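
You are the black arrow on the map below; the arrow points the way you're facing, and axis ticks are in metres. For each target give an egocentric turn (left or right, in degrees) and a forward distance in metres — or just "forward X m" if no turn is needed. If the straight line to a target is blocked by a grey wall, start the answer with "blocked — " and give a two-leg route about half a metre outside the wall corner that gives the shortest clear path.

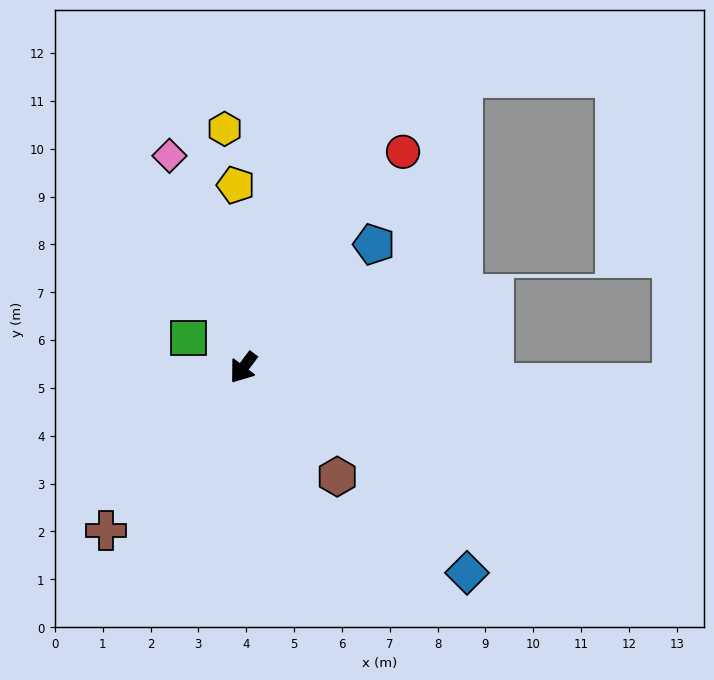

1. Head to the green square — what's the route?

turn right 82°, forward 1.3 m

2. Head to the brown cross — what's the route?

turn right 3°, forward 4.5 m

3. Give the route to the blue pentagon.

turn left 170°, forward 3.8 m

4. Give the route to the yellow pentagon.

turn right 141°, forward 3.8 m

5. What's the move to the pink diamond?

turn right 124°, forward 4.7 m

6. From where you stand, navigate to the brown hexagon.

turn left 78°, forward 3.0 m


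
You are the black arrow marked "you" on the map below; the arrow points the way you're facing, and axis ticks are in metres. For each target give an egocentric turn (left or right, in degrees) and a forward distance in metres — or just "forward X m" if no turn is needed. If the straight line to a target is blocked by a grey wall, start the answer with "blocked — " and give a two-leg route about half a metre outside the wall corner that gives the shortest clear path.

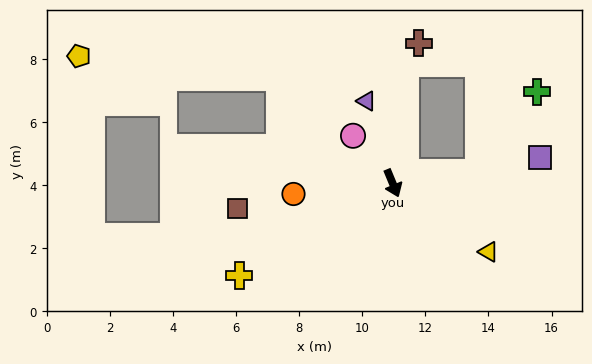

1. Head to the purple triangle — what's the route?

turn left 175°, forward 2.7 m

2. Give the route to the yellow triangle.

turn left 32°, forward 3.7 m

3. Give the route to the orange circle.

turn right 106°, forward 3.2 m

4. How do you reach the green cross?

blocked — turn left 75°, forward 2.7 m, then turn left 46°, forward 3.2 m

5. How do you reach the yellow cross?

turn right 82°, forward 5.7 m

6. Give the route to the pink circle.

turn right 163°, forward 2.0 m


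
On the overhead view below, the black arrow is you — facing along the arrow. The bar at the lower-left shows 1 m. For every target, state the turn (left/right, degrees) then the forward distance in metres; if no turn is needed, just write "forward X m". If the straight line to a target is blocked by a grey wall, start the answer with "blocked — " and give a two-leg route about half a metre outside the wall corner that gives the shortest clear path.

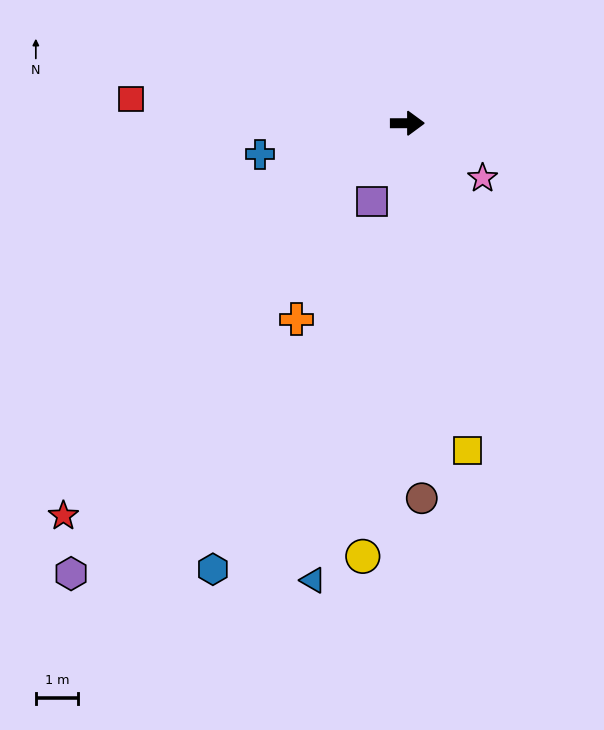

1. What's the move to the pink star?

turn right 36°, forward 2.2 m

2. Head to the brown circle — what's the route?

turn right 88°, forward 8.8 m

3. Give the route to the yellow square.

turn right 80°, forward 7.8 m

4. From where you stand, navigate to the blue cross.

turn right 168°, forward 3.5 m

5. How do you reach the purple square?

turn right 115°, forward 2.0 m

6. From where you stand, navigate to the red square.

turn left 175°, forward 6.5 m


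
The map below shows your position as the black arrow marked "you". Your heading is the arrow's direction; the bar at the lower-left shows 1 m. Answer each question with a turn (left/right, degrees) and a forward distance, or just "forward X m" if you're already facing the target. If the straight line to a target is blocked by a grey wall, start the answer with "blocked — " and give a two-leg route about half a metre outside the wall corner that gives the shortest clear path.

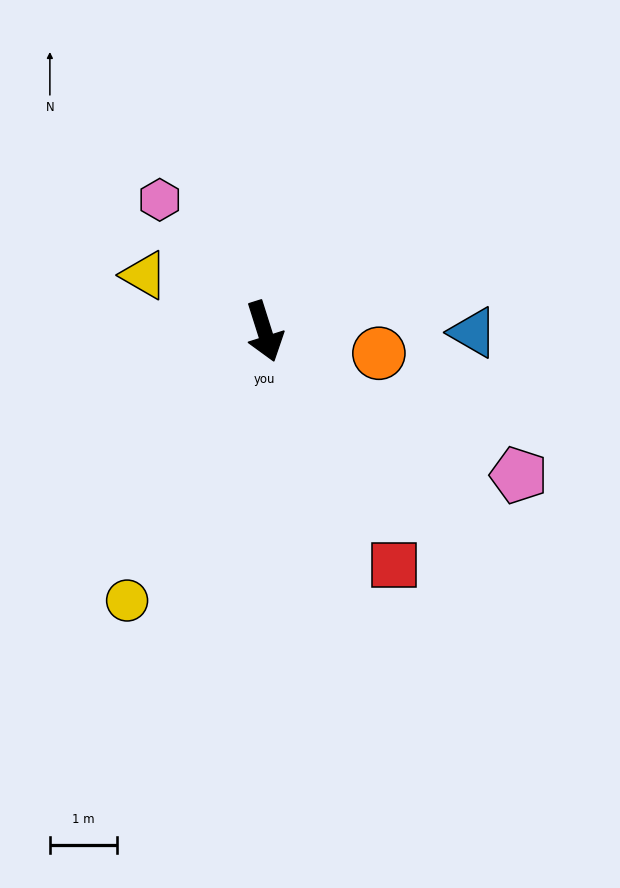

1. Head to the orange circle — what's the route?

turn left 62°, forward 1.7 m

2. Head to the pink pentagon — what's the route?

turn left 43°, forward 4.3 m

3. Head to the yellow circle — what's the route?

turn right 45°, forward 4.5 m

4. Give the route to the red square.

turn left 12°, forward 4.0 m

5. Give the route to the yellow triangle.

turn right 133°, forward 2.0 m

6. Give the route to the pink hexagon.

turn right 159°, forward 2.5 m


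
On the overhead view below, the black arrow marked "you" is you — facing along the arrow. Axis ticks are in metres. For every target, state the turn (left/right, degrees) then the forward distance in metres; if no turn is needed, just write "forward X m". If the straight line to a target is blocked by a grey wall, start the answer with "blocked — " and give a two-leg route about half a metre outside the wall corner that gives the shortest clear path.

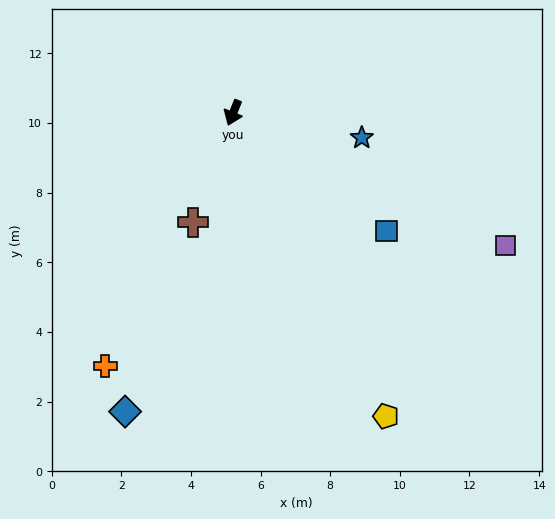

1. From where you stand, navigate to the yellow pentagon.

turn left 49°, forward 9.8 m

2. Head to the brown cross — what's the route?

forward 3.3 m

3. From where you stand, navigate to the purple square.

turn left 86°, forward 8.7 m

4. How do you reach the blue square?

turn left 74°, forward 5.6 m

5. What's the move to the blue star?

turn left 101°, forward 3.8 m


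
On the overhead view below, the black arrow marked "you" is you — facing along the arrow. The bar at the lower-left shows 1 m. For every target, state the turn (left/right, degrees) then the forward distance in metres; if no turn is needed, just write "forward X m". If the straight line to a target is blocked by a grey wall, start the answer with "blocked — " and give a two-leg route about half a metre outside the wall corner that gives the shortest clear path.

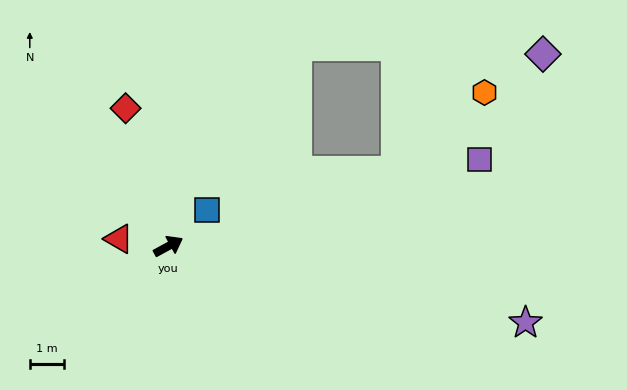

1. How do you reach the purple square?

turn right 13°, forward 9.3 m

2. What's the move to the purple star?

turn right 41°, forward 10.6 m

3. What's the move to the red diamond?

turn left 79°, forward 4.2 m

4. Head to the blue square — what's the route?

turn left 15°, forward 1.5 m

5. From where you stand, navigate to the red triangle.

turn left 143°, forward 1.4 m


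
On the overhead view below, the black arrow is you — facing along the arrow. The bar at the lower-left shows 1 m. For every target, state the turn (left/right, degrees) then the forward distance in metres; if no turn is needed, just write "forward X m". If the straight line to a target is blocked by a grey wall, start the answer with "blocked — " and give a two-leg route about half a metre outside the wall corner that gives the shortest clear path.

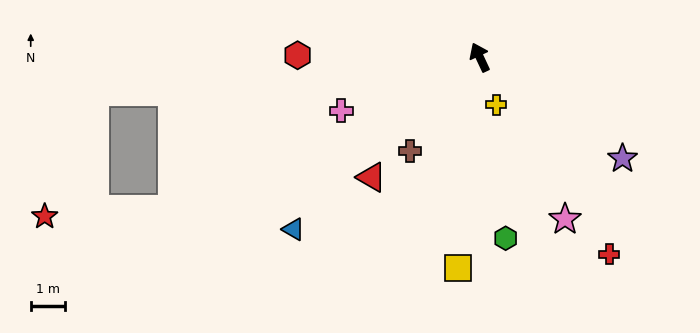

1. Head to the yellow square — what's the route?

turn left 149°, forward 6.1 m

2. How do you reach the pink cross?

turn left 86°, forward 4.3 m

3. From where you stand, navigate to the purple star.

turn right 150°, forward 5.1 m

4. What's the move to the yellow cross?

turn left 174°, forward 1.5 m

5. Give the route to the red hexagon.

turn left 64°, forward 5.3 m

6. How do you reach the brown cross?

turn left 118°, forward 3.4 m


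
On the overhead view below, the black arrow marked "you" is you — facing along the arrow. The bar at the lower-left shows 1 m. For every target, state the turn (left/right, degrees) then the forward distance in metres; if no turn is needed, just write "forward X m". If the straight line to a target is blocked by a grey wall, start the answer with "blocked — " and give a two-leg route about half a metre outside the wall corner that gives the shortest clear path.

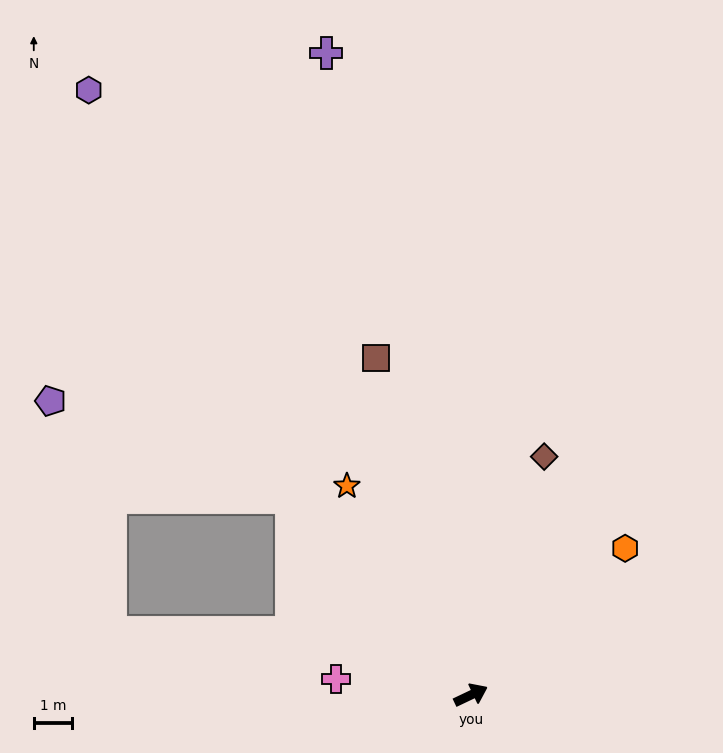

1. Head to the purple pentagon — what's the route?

blocked — turn left 107°, forward 7.0 m, then turn left 26°, forward 6.8 m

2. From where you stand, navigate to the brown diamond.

turn left 47°, forward 6.5 m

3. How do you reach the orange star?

turn left 95°, forward 6.4 m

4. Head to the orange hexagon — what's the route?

turn left 18°, forward 5.6 m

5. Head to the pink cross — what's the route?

turn left 148°, forward 3.6 m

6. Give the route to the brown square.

turn left 80°, forward 9.2 m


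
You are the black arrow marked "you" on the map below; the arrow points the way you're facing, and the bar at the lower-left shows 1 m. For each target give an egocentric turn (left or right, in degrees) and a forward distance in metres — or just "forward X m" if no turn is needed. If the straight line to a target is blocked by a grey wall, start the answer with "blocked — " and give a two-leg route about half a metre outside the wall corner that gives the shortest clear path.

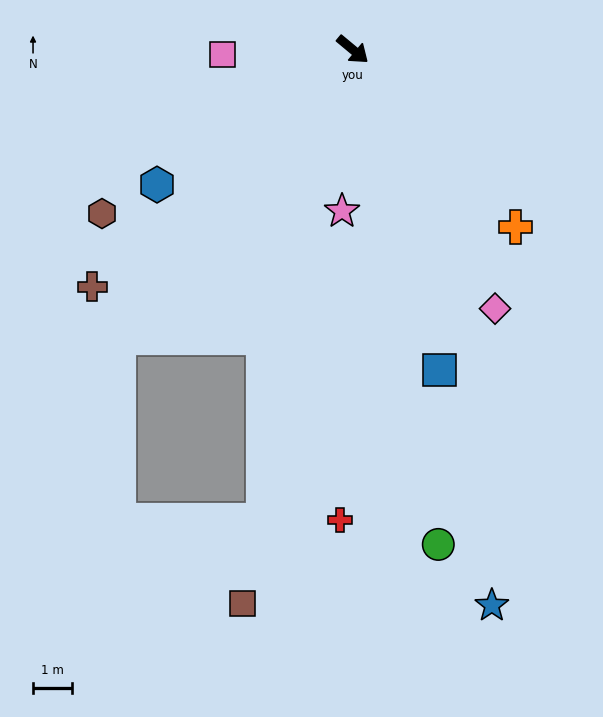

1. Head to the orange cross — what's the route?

turn right 8°, forward 6.1 m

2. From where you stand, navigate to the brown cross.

turn right 98°, forward 9.0 m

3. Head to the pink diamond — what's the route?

turn right 21°, forward 7.5 m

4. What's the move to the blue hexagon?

turn right 106°, forward 6.1 m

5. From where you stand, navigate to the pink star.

turn right 54°, forward 4.1 m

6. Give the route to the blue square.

turn right 35°, forward 8.4 m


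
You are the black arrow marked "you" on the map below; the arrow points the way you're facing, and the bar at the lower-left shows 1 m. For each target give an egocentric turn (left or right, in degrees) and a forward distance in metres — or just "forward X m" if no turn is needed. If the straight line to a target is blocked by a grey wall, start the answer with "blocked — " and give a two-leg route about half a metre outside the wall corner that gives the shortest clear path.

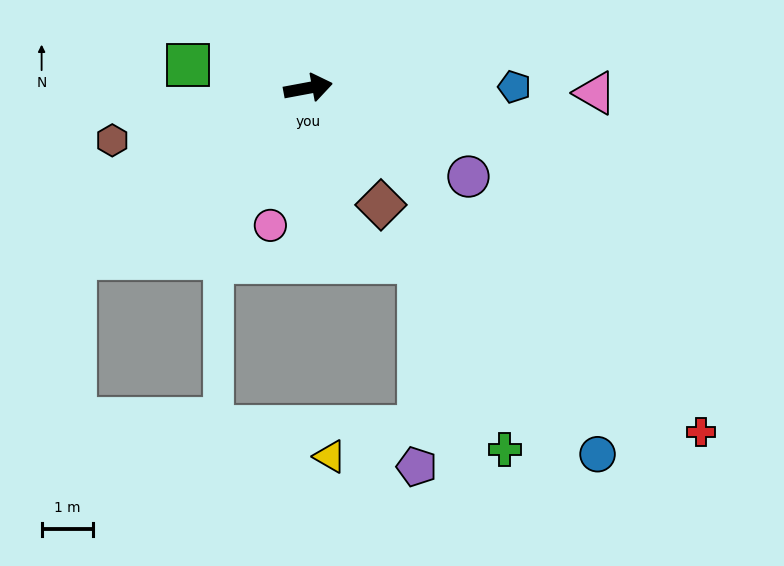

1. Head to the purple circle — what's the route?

turn right 39°, forward 3.6 m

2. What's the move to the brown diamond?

turn right 69°, forward 2.7 m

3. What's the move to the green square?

turn left 159°, forward 2.4 m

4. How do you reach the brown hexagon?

turn right 176°, forward 4.0 m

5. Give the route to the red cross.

turn right 52°, forward 10.2 m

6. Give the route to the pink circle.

turn right 116°, forward 2.8 m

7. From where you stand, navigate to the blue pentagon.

turn right 10°, forward 4.0 m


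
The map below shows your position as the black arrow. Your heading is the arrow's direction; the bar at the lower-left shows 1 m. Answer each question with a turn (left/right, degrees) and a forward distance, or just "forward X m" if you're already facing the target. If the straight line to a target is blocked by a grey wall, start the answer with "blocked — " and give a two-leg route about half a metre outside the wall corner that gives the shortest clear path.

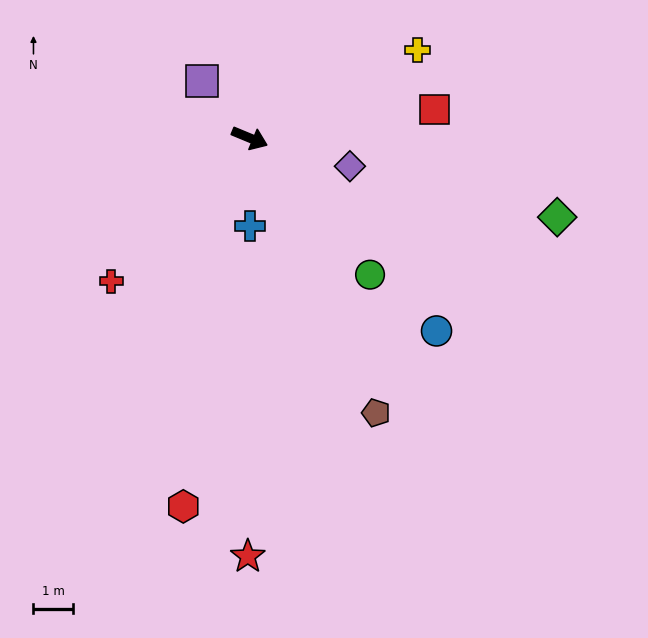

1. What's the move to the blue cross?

turn right 67°, forward 2.2 m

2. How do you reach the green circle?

turn right 26°, forward 4.6 m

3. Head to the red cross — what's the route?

turn right 111°, forward 5.0 m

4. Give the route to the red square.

turn left 31°, forward 4.7 m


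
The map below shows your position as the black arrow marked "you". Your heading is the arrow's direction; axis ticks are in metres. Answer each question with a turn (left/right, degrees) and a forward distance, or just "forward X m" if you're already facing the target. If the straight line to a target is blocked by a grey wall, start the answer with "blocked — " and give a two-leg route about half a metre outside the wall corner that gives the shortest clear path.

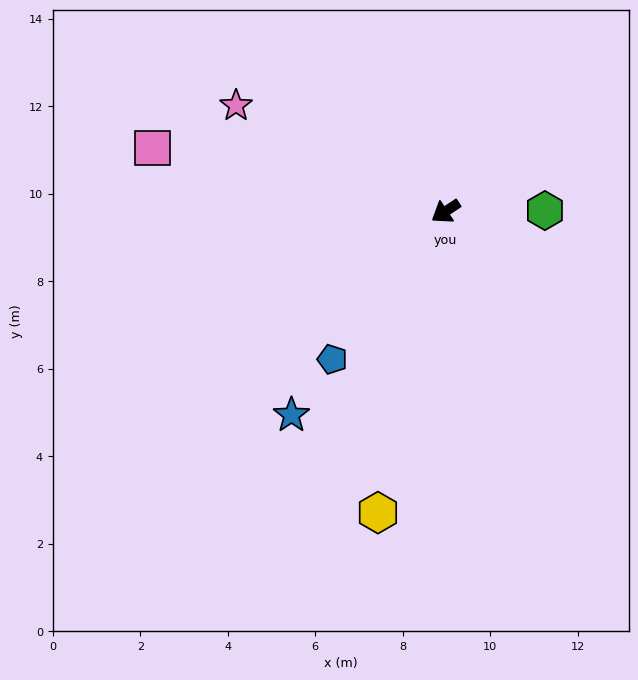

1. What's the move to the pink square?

turn right 46°, forward 6.9 m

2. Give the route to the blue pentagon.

turn left 19°, forward 4.3 m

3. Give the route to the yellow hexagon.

turn left 44°, forward 7.1 m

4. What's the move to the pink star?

turn right 60°, forward 5.4 m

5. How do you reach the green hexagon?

turn left 147°, forward 2.3 m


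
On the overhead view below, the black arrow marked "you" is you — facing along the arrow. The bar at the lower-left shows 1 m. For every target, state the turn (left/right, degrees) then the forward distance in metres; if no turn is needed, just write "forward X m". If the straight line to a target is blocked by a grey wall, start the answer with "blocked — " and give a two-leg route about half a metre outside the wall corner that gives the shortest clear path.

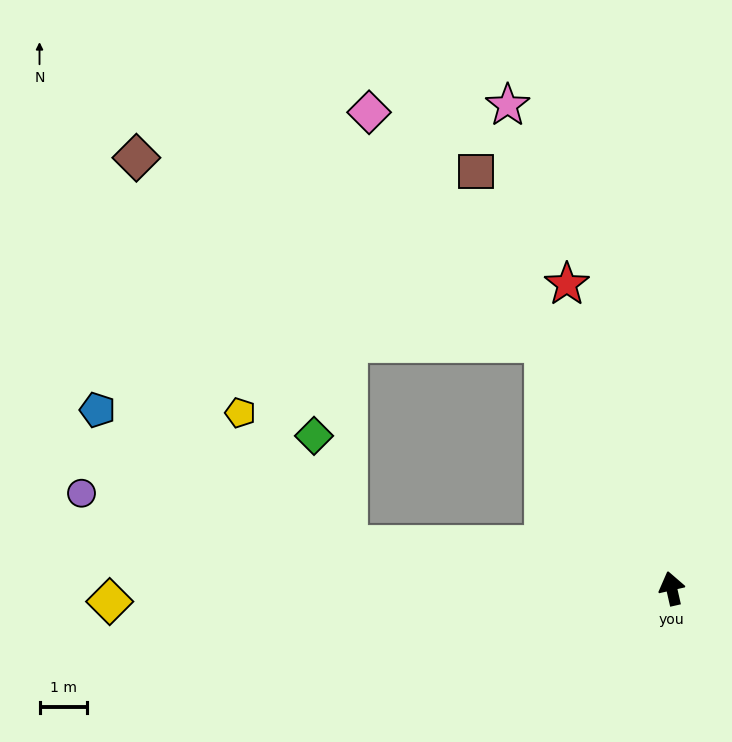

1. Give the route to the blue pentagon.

blocked — turn left 70°, forward 6.9 m, then turn right 21°, forward 6.0 m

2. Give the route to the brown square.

turn left 12°, forward 9.7 m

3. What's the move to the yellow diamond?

turn left 78°, forward 11.9 m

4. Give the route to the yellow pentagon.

blocked — turn left 70°, forward 6.9 m, then turn right 44°, forward 3.6 m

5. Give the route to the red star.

turn left 6°, forward 6.8 m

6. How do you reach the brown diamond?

blocked — turn left 15°, forward 5.9 m, then turn left 38°, forward 9.5 m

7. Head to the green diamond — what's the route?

blocked — turn left 70°, forward 6.9 m, then turn right 66°, forward 2.4 m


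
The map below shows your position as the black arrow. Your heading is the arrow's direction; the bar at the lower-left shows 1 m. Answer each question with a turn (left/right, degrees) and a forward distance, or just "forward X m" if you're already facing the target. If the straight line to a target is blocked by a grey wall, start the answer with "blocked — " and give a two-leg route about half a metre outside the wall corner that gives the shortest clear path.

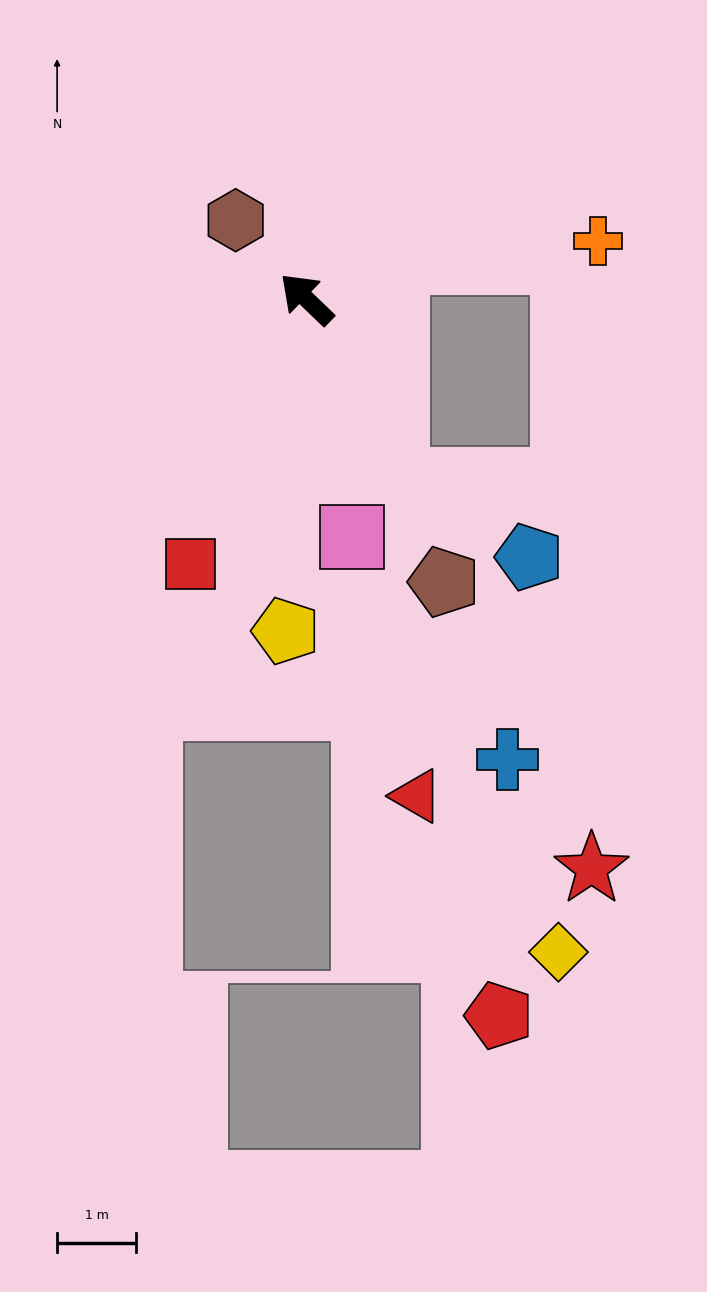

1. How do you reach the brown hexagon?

turn right 4°, forward 1.3 m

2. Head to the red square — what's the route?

turn left 110°, forward 3.7 m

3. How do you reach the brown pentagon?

turn left 160°, forward 4.0 m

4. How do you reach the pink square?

turn left 145°, forward 3.1 m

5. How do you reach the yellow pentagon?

turn left 130°, forward 4.2 m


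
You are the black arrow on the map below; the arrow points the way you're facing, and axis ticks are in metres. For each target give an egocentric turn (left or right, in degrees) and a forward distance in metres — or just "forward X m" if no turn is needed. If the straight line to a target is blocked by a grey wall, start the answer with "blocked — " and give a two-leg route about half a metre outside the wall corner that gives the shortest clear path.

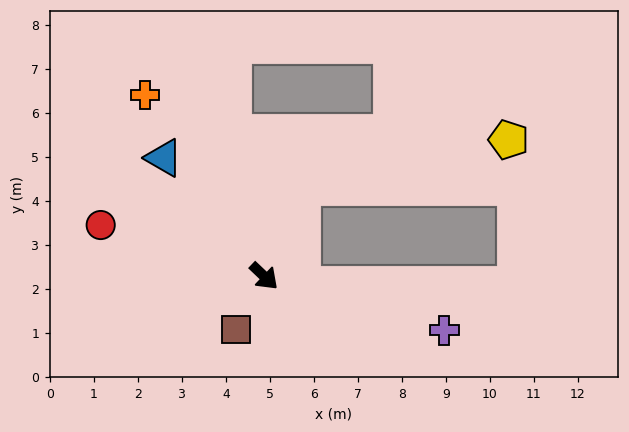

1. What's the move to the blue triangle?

turn left 174°, forward 3.5 m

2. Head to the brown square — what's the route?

turn right 74°, forward 1.4 m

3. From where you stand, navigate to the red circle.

turn right 154°, forward 3.9 m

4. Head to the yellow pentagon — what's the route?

blocked — turn left 110°, forward 2.2 m, then turn right 54°, forward 4.8 m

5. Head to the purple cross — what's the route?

turn left 27°, forward 4.3 m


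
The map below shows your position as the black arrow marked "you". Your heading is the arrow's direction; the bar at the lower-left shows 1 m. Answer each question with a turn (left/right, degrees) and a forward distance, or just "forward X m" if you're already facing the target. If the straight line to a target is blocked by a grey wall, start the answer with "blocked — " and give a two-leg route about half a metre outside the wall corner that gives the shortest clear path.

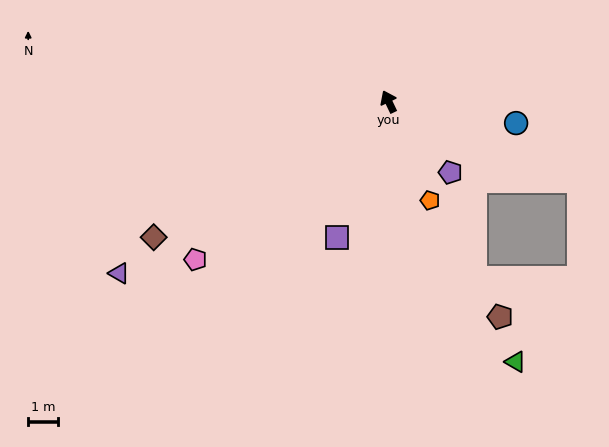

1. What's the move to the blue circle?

turn right 125°, forward 4.3 m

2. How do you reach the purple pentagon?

turn right 164°, forward 3.1 m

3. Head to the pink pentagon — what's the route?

turn left 104°, forward 8.3 m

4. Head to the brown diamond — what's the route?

turn left 94°, forward 9.0 m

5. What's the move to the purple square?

turn left 134°, forward 4.8 m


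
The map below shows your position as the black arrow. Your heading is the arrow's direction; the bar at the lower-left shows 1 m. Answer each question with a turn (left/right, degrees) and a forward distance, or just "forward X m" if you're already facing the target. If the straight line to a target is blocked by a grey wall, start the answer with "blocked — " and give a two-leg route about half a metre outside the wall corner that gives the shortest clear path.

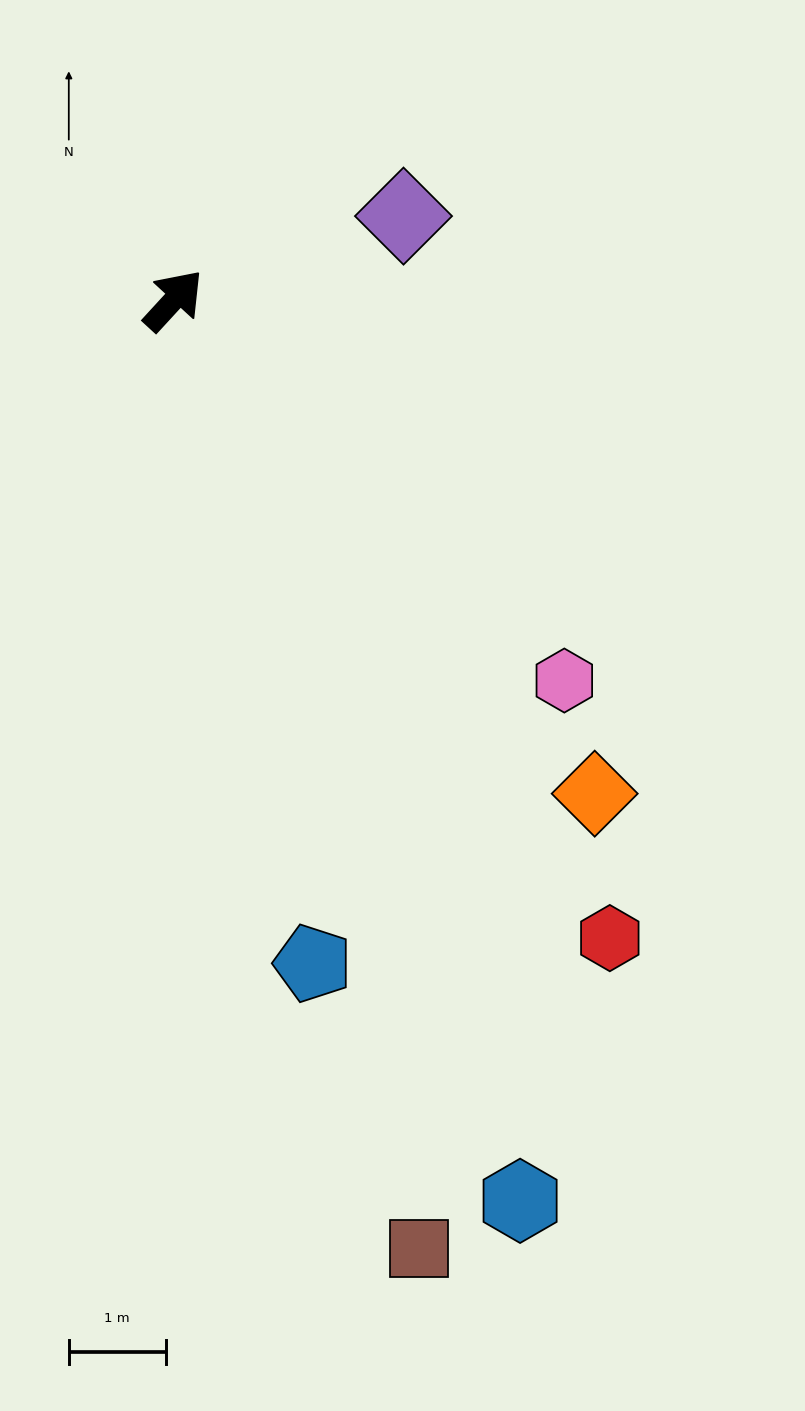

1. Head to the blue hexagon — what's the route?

turn right 116°, forward 10.0 m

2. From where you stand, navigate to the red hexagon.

turn right 103°, forward 8.0 m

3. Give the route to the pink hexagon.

turn right 92°, forward 5.6 m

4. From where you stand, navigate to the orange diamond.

turn right 97°, forward 6.7 m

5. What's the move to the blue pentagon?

turn right 126°, forward 7.0 m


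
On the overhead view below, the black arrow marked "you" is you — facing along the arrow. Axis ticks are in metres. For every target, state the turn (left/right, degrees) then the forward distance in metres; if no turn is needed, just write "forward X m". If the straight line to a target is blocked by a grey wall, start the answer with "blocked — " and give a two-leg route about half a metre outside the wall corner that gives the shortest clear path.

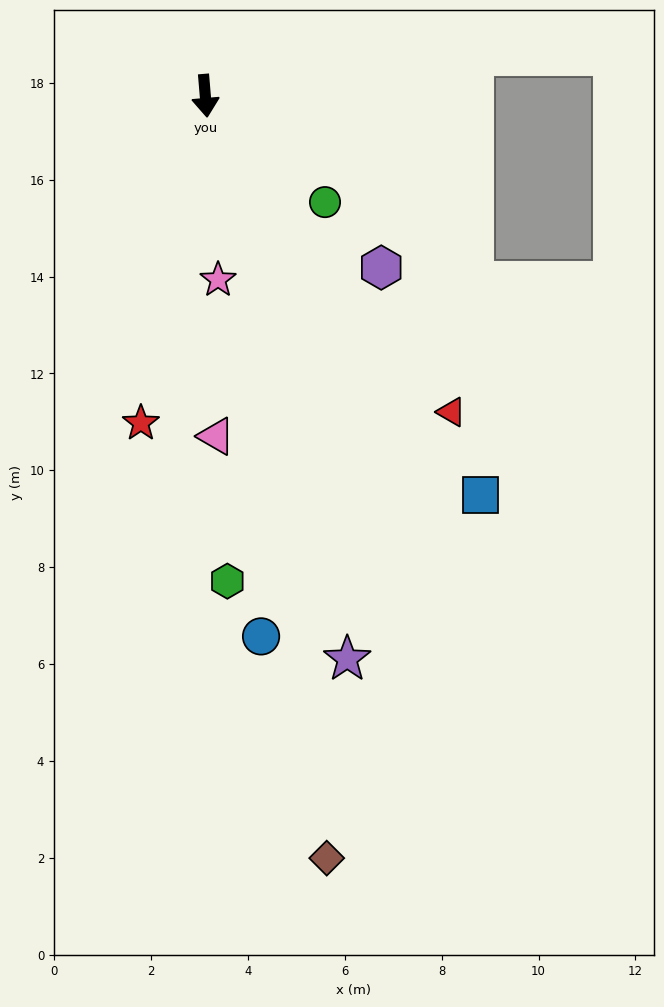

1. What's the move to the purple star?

turn left 9°, forward 12.0 m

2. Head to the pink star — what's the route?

forward 3.8 m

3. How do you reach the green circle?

turn left 44°, forward 3.3 m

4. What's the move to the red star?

turn right 16°, forward 6.9 m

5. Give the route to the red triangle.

turn left 33°, forward 8.3 m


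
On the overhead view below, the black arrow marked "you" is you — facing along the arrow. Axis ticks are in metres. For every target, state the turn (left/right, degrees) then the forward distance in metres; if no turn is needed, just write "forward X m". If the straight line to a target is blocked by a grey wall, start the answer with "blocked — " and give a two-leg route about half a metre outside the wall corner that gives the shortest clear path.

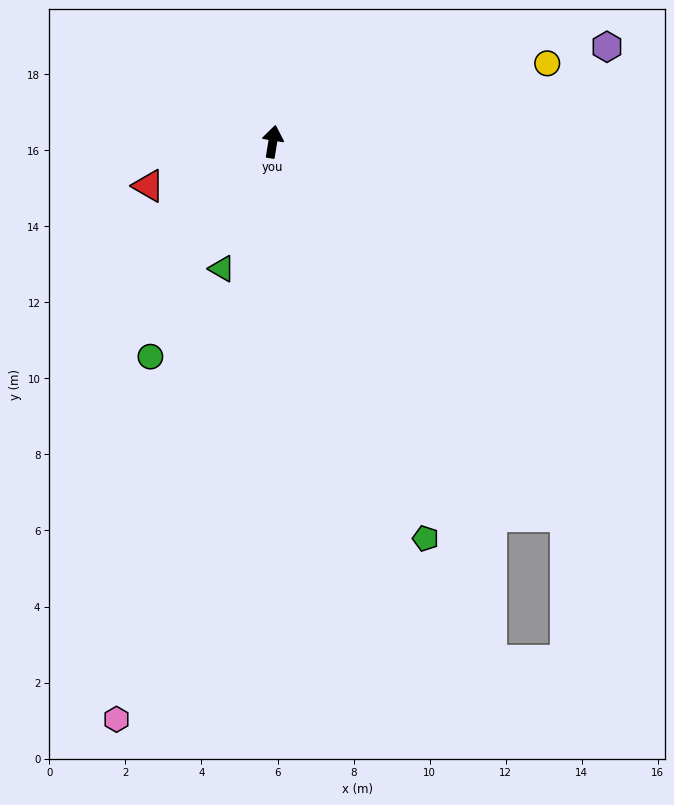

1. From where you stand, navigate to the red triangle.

turn left 119°, forward 3.5 m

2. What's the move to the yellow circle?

turn right 65°, forward 7.5 m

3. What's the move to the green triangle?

turn left 167°, forward 3.6 m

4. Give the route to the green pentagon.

turn right 150°, forward 11.2 m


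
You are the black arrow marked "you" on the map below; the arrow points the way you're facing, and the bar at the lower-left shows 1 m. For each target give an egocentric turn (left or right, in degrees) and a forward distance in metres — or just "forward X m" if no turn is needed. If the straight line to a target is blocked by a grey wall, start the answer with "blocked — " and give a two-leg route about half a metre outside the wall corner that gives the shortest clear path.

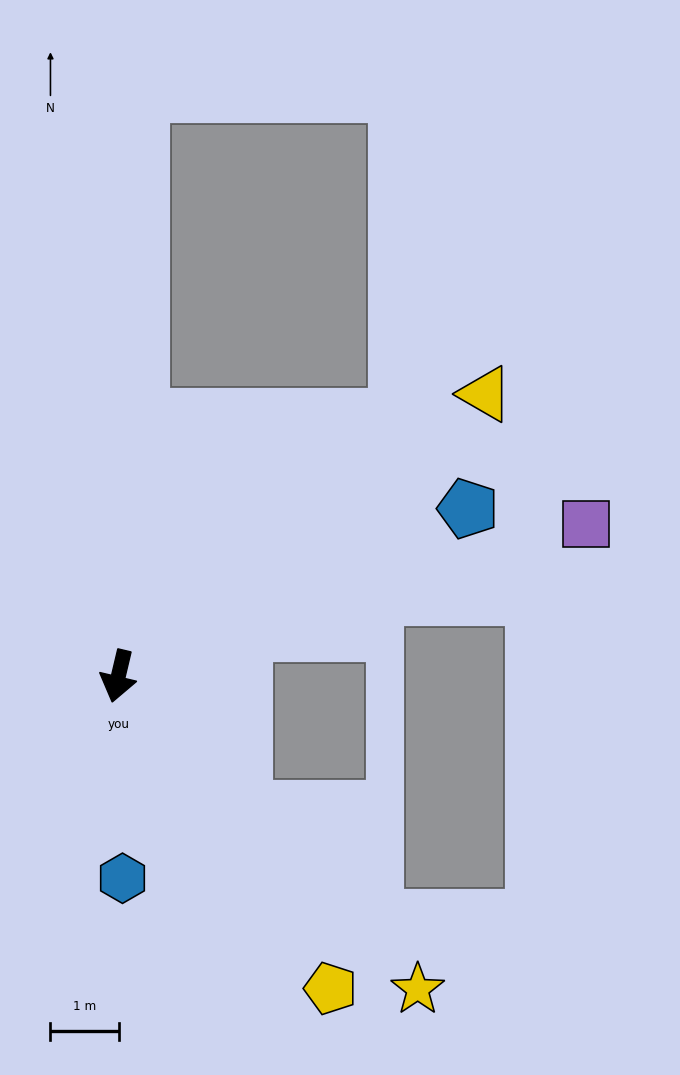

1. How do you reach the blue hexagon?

turn left 15°, forward 3.0 m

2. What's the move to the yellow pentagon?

turn left 48°, forward 5.5 m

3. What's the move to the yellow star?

turn left 57°, forward 6.4 m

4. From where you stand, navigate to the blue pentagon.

turn left 129°, forward 5.7 m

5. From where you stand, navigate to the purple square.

turn left 121°, forward 7.2 m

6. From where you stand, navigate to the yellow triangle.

turn left 141°, forward 6.8 m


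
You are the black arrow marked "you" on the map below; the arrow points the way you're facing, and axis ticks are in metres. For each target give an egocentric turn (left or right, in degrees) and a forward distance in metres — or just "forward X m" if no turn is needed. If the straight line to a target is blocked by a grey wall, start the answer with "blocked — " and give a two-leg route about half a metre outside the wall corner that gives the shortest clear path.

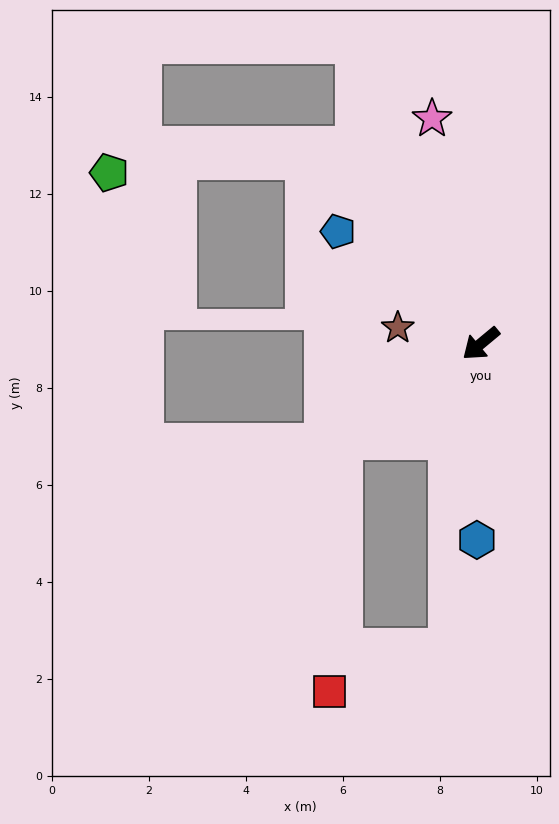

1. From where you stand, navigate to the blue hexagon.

turn left 49°, forward 4.0 m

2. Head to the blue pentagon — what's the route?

turn right 78°, forward 3.7 m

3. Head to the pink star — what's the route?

turn right 117°, forward 4.7 m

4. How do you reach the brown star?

turn right 51°, forward 1.7 m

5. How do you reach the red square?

blocked — turn right 5°, forward 3.5 m, then turn left 52°, forward 5.2 m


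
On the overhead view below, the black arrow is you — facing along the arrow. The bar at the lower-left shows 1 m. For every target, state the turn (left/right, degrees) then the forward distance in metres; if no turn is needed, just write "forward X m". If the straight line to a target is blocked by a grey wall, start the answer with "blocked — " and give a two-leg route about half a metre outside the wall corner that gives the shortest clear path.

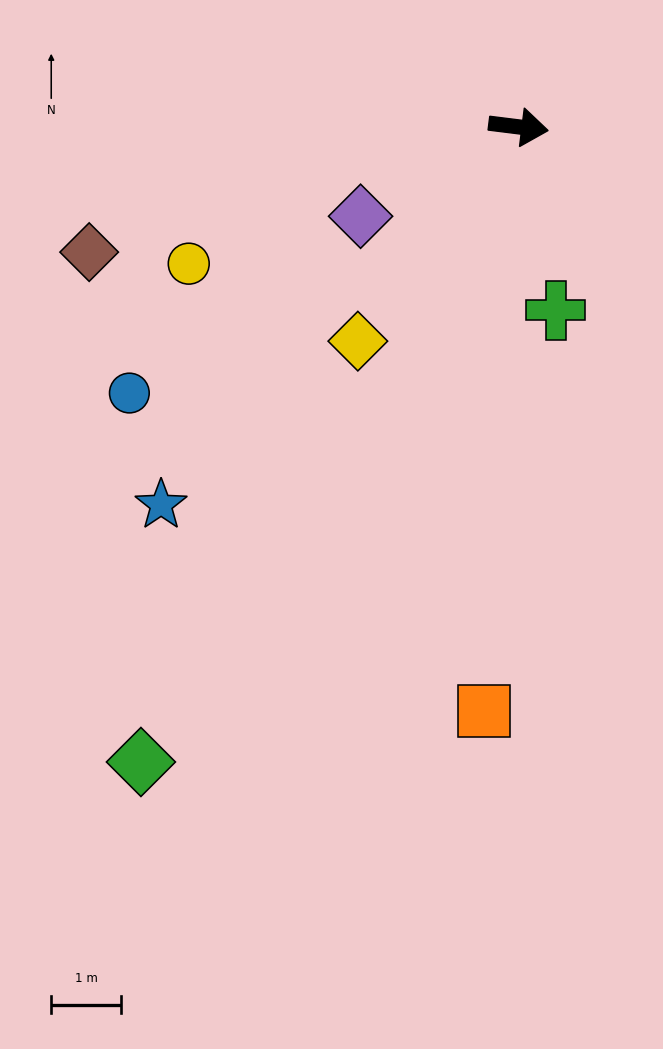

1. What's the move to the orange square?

turn right 86°, forward 8.4 m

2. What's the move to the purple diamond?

turn right 143°, forward 2.6 m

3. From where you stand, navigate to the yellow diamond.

turn right 120°, forward 3.8 m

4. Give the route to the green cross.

turn right 71°, forward 2.7 m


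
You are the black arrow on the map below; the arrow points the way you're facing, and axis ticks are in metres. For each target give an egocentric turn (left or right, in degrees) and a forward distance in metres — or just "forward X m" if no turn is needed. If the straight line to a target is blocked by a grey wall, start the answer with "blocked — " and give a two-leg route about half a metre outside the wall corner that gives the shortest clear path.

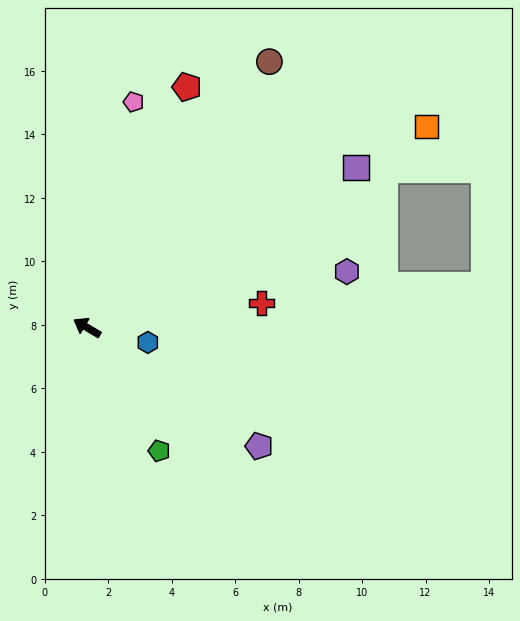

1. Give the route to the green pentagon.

turn left 151°, forward 4.5 m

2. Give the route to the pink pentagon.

turn right 71°, forward 7.3 m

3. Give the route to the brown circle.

turn right 94°, forward 10.2 m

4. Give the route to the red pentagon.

turn right 82°, forward 8.2 m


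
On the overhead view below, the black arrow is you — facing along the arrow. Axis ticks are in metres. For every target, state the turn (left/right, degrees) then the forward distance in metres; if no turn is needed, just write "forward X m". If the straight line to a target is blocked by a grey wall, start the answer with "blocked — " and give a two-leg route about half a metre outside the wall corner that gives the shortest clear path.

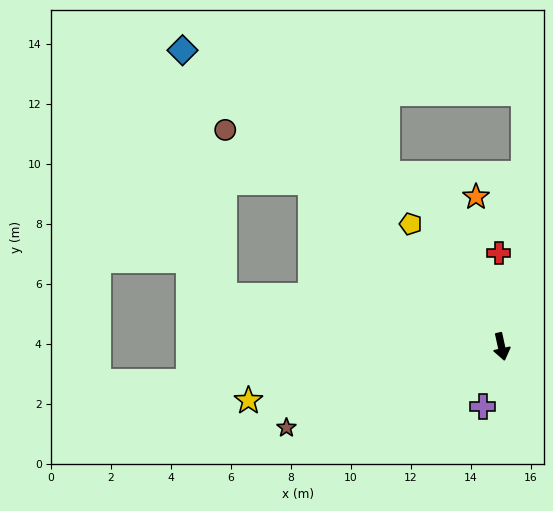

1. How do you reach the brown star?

turn right 82°, forward 7.7 m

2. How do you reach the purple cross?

turn right 30°, forward 2.1 m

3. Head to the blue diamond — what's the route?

turn right 145°, forward 14.5 m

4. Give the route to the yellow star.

turn right 90°, forward 8.6 m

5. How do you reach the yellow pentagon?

turn right 156°, forward 5.1 m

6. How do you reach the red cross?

turn left 169°, forward 3.1 m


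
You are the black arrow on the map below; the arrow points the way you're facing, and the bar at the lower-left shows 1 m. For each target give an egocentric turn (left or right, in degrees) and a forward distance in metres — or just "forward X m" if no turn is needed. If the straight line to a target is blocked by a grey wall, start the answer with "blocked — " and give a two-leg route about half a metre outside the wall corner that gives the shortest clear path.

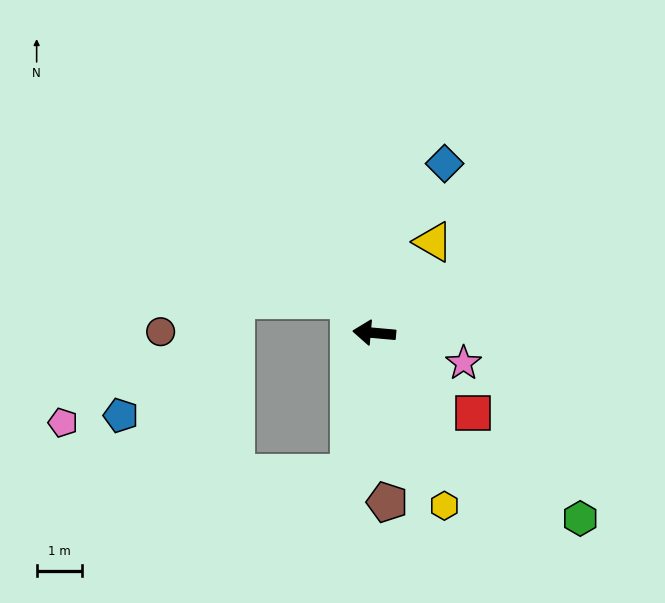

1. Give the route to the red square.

turn left 146°, forward 2.8 m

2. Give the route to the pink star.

turn left 166°, forward 2.1 m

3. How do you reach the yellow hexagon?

turn left 117°, forward 4.1 m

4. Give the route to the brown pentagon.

turn left 99°, forward 3.7 m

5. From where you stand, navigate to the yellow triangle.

turn right 118°, forward 2.4 m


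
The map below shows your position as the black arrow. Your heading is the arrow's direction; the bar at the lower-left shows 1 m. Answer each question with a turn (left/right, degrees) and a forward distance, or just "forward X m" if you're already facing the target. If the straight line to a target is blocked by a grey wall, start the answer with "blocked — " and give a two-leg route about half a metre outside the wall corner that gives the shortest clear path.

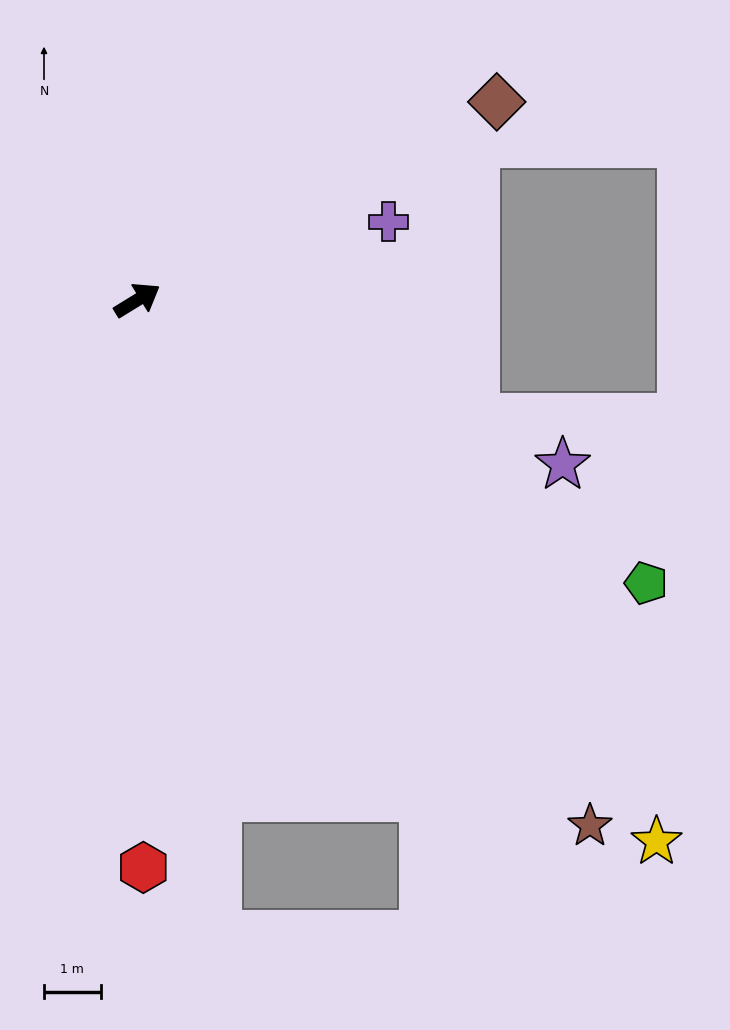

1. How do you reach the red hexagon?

turn right 121°, forward 10.0 m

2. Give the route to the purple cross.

turn right 14°, forward 4.6 m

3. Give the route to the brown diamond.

turn right 3°, forward 7.2 m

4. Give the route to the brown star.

turn right 81°, forward 12.2 m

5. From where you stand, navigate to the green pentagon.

turn right 61°, forward 10.3 m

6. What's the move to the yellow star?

turn right 78°, forward 13.2 m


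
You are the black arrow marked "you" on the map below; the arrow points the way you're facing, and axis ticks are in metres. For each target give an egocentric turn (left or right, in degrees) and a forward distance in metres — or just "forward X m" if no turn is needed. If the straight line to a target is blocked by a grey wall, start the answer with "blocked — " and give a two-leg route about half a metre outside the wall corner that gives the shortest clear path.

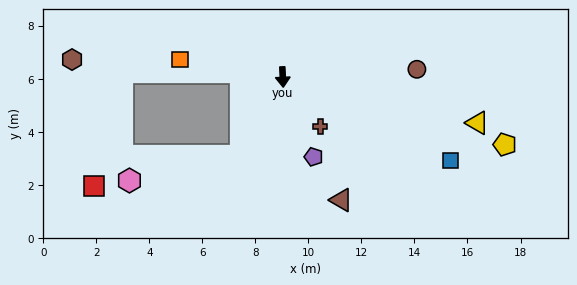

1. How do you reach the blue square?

turn left 61°, forward 7.1 m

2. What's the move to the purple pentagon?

turn left 18°, forward 3.2 m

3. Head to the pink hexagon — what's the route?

blocked — turn right 31°, forward 3.4 m, then turn right 49°, forward 4.3 m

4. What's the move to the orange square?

turn right 102°, forward 3.9 m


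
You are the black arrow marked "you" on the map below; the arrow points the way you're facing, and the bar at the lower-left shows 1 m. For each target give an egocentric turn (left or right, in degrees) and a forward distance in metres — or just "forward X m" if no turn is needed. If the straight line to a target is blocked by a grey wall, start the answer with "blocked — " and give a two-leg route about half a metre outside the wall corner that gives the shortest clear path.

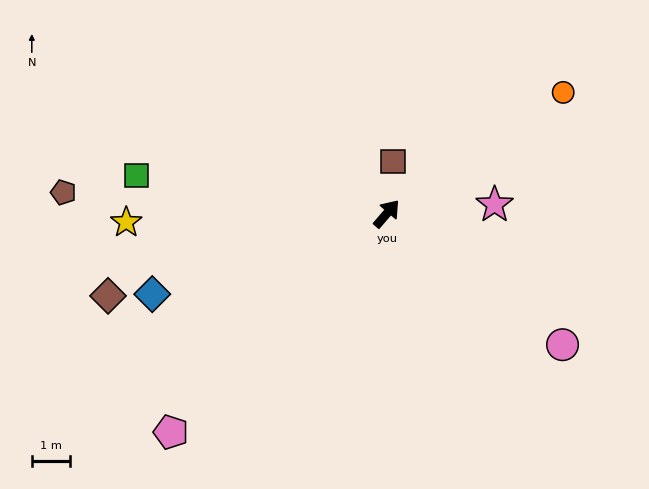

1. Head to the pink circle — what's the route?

turn right 86°, forward 5.8 m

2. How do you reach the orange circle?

turn right 15°, forward 5.7 m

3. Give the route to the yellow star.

turn left 133°, forward 6.9 m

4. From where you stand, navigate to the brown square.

turn left 34°, forward 1.4 m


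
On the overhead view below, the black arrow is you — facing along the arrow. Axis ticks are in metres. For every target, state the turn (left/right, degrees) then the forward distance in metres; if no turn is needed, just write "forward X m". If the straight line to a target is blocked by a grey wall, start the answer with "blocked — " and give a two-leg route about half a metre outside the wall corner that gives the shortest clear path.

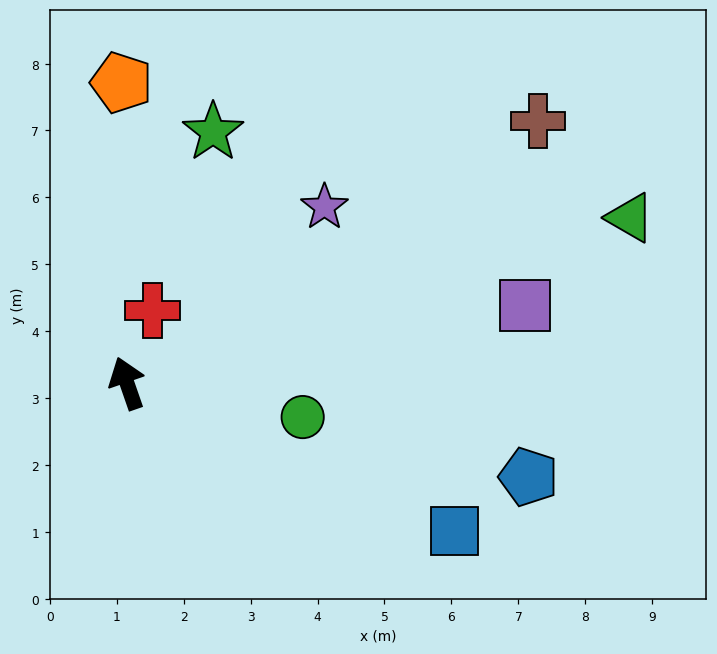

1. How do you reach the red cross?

turn right 39°, forward 1.2 m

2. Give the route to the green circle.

turn right 120°, forward 2.7 m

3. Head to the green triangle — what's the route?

turn right 91°, forward 7.9 m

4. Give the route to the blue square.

turn right 133°, forward 5.4 m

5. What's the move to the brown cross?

turn right 77°, forward 7.3 m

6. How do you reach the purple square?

turn right 98°, forward 6.1 m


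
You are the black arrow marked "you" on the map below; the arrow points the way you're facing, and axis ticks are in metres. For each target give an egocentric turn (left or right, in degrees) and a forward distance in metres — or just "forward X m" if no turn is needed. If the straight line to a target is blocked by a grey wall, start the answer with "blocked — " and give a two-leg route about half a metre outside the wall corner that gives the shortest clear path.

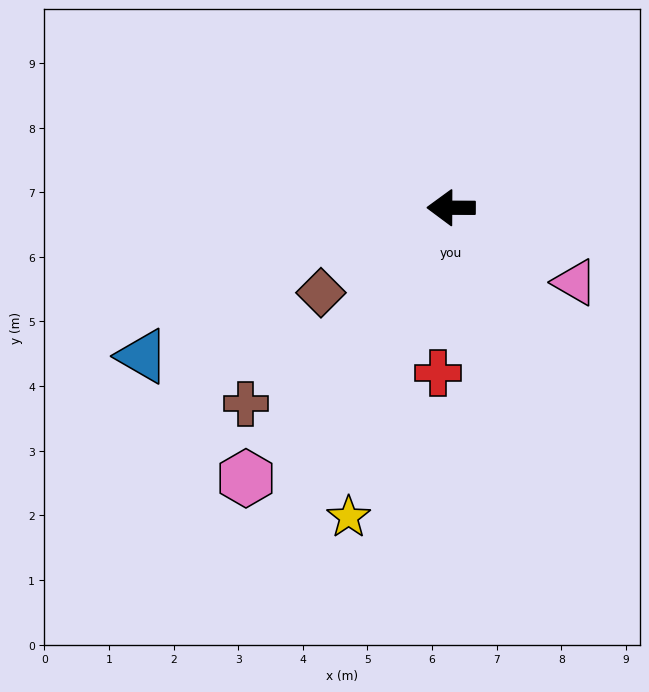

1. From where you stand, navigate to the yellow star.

turn left 72°, forward 5.0 m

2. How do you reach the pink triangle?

turn left 149°, forward 2.2 m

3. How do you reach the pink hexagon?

turn left 53°, forward 5.3 m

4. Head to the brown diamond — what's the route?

turn left 33°, forward 2.4 m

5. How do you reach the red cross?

turn left 86°, forward 2.6 m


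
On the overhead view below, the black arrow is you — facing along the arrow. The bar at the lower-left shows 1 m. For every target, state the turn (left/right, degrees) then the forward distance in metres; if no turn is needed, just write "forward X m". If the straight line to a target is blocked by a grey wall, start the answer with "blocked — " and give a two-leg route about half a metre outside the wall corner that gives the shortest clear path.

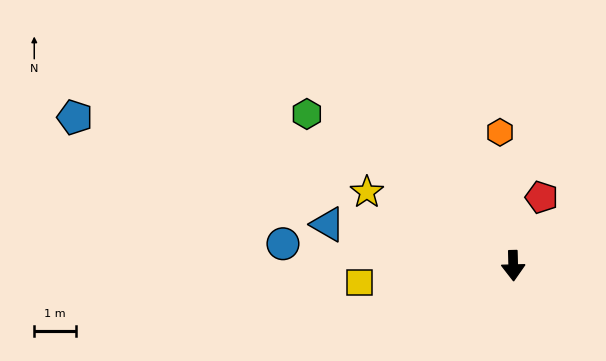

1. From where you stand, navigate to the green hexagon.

turn right 128°, forward 6.1 m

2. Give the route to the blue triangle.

turn right 104°, forward 4.5 m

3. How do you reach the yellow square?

turn right 85°, forward 3.7 m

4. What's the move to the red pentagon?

turn left 156°, forward 1.8 m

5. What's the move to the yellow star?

turn right 118°, forward 3.9 m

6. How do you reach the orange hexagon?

turn right 176°, forward 3.2 m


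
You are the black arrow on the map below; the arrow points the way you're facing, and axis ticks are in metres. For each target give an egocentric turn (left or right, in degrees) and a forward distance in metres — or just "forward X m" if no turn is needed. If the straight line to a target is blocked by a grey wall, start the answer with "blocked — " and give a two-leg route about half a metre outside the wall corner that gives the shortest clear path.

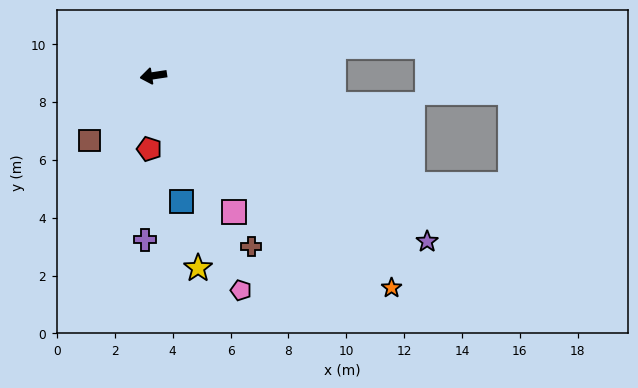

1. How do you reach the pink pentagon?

turn left 104°, forward 8.0 m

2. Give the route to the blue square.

turn left 94°, forward 4.5 m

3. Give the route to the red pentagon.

turn left 78°, forward 2.5 m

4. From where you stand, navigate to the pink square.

turn left 112°, forward 5.5 m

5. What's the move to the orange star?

turn left 130°, forward 11.0 m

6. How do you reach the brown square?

turn left 37°, forward 3.1 m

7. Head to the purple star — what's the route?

turn left 140°, forward 11.1 m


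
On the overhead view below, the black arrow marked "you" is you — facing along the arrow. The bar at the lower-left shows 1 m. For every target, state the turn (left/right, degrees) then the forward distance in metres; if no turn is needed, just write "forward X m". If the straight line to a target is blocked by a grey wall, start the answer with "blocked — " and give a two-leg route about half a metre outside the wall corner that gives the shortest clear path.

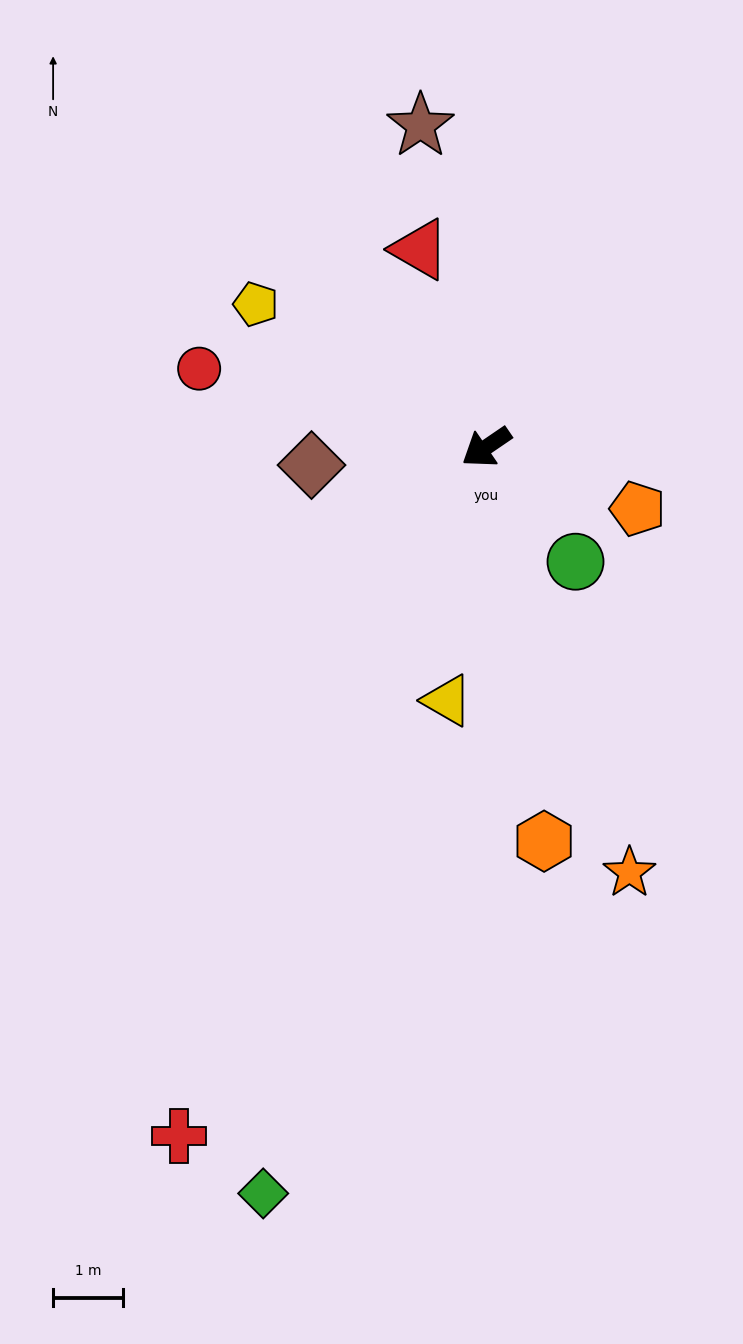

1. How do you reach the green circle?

turn left 94°, forward 2.1 m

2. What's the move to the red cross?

turn left 32°, forward 10.7 m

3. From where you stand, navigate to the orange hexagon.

turn left 64°, forward 5.7 m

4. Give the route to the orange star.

turn left 74°, forward 6.4 m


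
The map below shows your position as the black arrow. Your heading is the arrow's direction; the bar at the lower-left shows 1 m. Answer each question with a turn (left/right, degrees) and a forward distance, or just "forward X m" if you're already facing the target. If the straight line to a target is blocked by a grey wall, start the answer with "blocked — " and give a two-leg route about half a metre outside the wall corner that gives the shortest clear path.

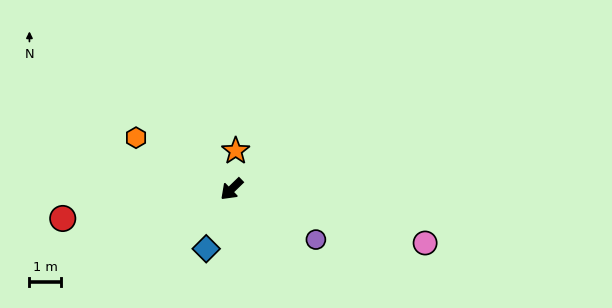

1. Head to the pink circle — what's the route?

turn left 120°, forward 6.3 m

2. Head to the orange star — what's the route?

turn right 140°, forward 1.2 m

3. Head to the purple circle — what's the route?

turn left 105°, forward 3.1 m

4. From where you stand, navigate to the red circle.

turn right 34°, forward 5.4 m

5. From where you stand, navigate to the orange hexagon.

turn right 72°, forward 3.4 m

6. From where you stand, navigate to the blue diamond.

turn left 23°, forward 2.0 m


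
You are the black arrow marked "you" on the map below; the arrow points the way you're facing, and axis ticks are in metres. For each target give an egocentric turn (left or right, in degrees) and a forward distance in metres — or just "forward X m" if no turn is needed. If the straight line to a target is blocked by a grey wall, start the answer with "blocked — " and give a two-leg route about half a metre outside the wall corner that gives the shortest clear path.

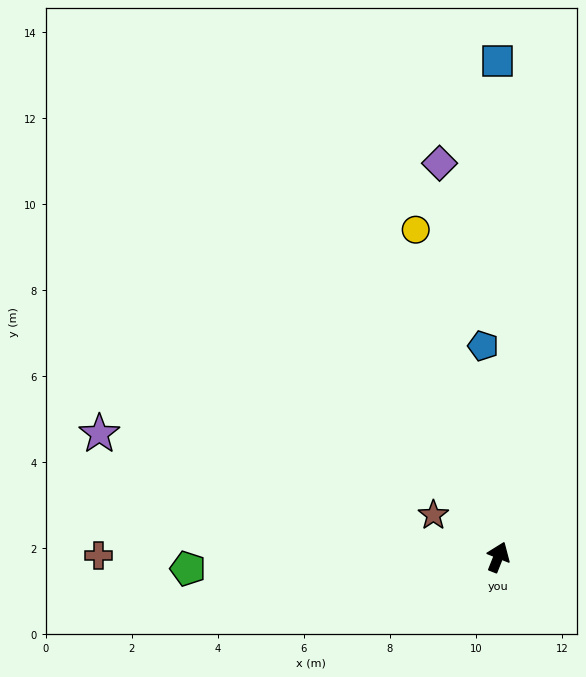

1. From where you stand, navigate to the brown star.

turn left 79°, forward 1.8 m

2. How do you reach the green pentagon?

turn left 114°, forward 7.2 m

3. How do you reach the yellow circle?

turn left 36°, forward 7.8 m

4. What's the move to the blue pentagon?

turn left 26°, forward 4.9 m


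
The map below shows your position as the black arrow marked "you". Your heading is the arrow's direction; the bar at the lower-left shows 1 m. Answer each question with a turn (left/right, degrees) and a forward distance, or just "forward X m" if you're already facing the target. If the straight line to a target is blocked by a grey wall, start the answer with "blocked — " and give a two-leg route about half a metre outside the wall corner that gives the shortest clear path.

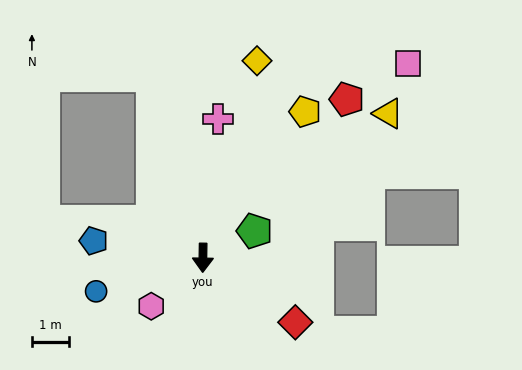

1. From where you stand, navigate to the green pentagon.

turn left 118°, forward 1.6 m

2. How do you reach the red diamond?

turn left 56°, forward 3.0 m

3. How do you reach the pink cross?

turn left 175°, forward 3.7 m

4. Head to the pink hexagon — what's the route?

turn right 46°, forward 1.9 m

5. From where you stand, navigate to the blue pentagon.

turn right 98°, forward 2.9 m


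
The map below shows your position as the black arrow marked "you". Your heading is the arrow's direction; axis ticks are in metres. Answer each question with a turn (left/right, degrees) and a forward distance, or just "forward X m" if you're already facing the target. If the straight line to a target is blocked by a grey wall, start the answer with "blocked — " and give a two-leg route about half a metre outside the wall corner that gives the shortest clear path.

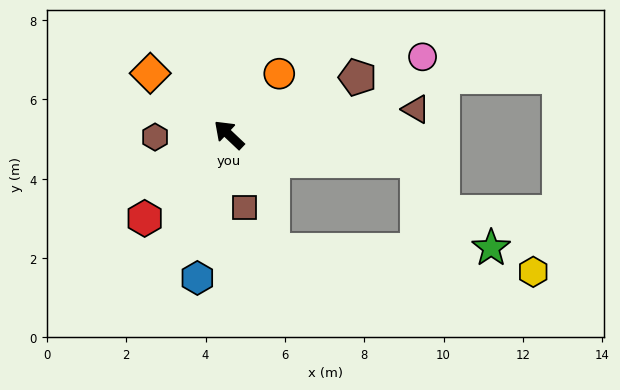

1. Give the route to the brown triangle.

turn right 129°, forward 4.8 m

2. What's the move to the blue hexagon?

turn left 121°, forward 3.7 m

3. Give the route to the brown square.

turn left 146°, forward 1.9 m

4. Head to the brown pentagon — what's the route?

turn right 113°, forward 3.6 m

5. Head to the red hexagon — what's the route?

turn left 88°, forward 3.0 m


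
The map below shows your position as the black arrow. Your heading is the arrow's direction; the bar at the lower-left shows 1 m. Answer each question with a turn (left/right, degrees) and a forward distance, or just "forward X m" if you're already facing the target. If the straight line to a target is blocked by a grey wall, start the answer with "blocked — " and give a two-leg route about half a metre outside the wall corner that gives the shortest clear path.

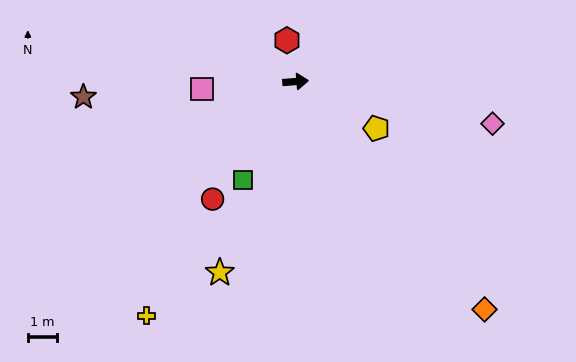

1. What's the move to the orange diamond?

turn right 55°, forward 10.1 m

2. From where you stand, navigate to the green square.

turn right 122°, forward 3.8 m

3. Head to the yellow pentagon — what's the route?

turn right 34°, forward 3.2 m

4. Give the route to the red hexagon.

turn left 97°, forward 1.4 m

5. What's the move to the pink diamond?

turn right 16°, forward 6.9 m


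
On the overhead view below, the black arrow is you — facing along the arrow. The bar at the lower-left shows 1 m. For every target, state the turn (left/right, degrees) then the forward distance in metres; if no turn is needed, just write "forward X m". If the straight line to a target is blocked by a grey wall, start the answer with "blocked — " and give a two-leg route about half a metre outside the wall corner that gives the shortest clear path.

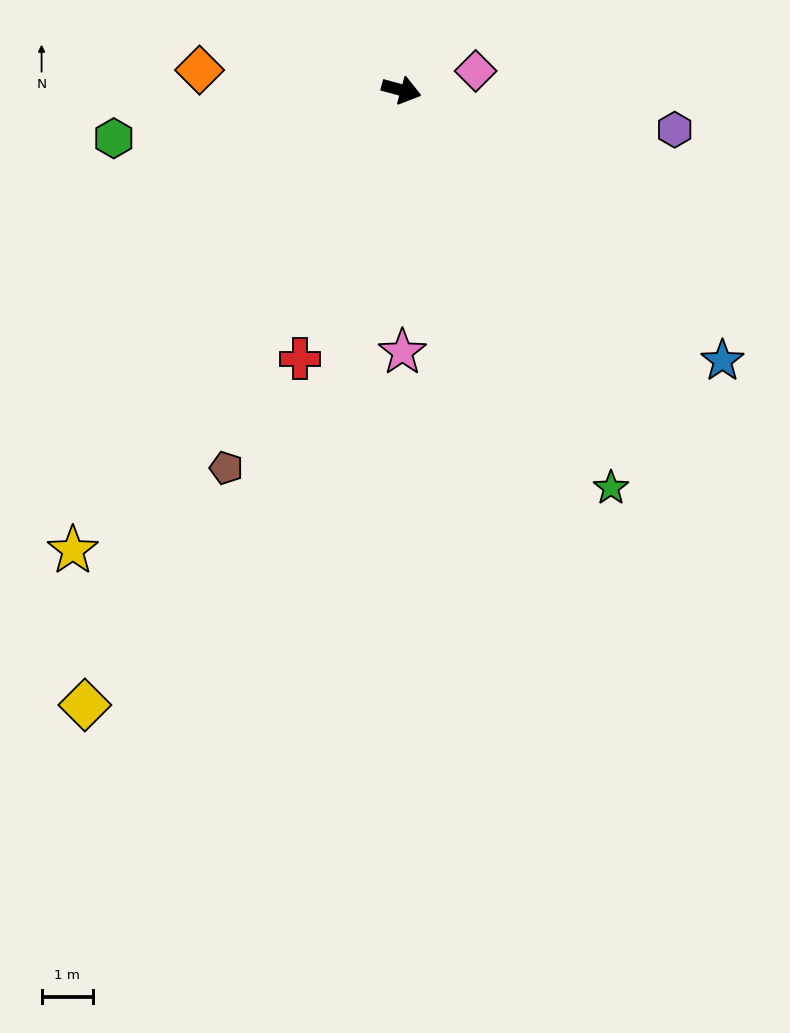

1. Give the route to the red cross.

turn right 95°, forward 5.6 m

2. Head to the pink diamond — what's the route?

turn left 30°, forward 1.5 m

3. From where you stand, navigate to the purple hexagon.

turn left 7°, forward 5.4 m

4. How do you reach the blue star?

turn right 25°, forward 8.2 m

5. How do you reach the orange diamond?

turn right 170°, forward 4.0 m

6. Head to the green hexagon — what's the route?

turn right 155°, forward 5.7 m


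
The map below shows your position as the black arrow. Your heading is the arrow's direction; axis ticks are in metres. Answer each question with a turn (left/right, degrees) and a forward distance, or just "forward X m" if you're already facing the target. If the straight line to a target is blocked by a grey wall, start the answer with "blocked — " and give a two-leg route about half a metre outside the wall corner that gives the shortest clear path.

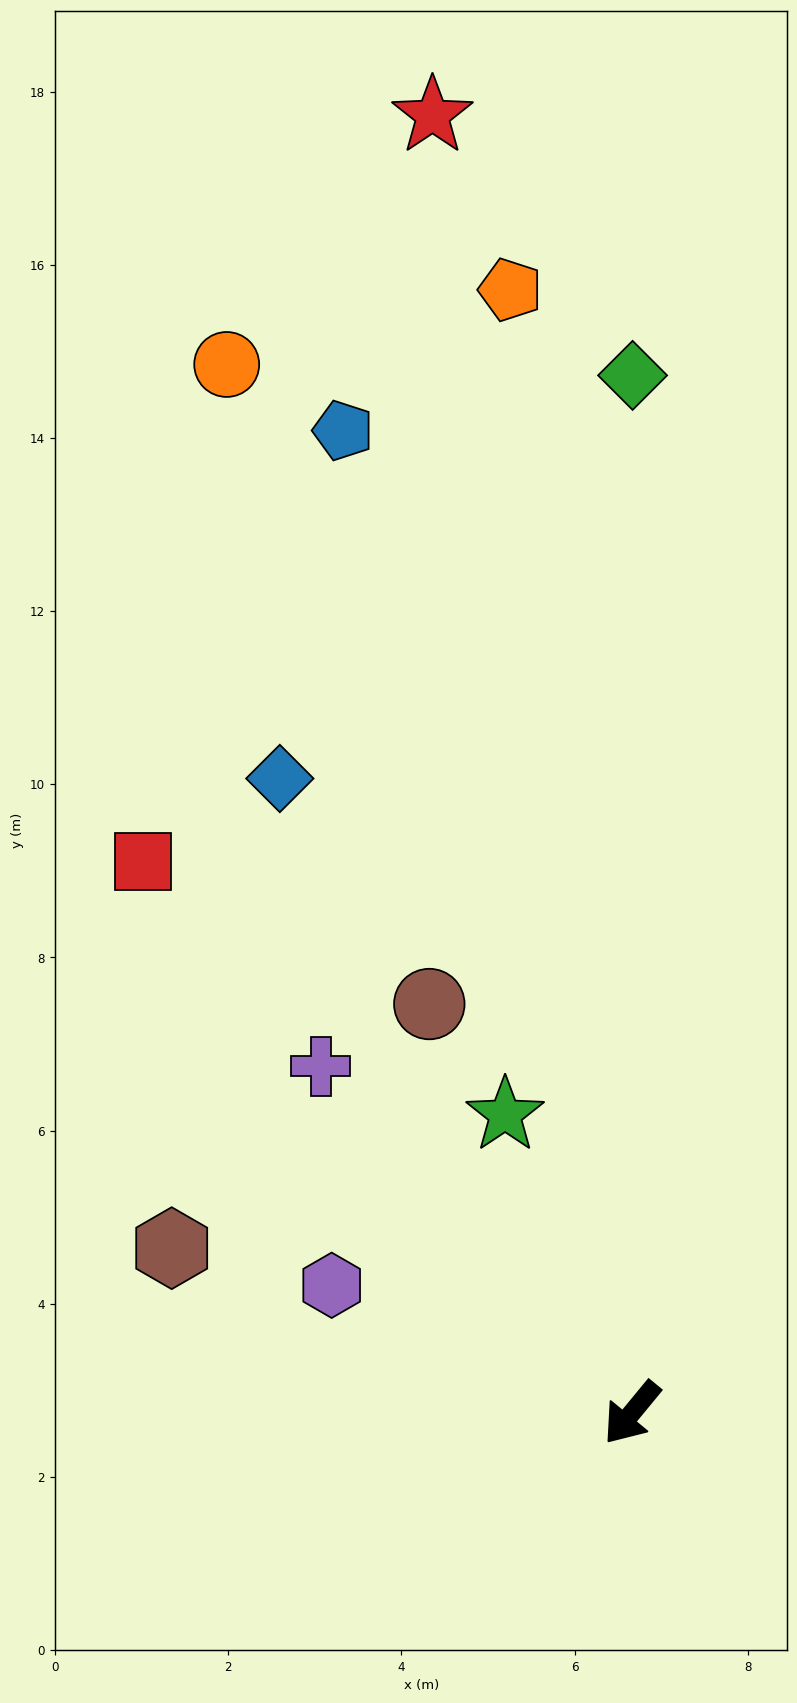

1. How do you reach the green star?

turn right 118°, forward 3.7 m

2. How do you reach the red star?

turn right 132°, forward 15.2 m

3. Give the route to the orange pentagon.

turn right 134°, forward 13.0 m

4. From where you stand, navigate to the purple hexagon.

turn right 74°, forward 3.8 m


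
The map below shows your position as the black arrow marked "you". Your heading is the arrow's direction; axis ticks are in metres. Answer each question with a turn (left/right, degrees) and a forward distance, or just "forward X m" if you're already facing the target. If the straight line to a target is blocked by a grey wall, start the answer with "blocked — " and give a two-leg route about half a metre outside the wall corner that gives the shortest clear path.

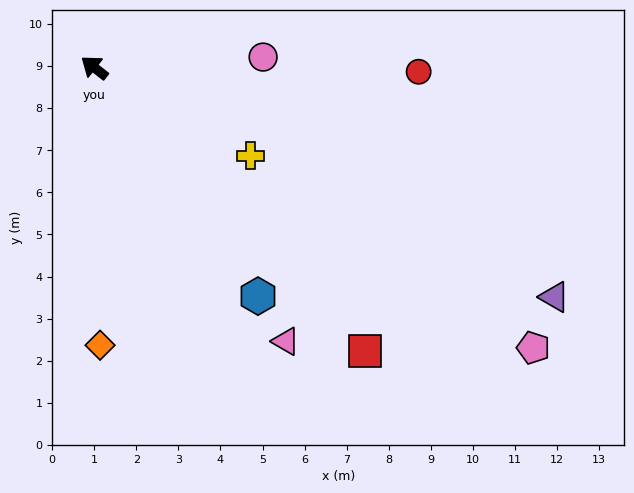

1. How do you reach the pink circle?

turn right 138°, forward 4.0 m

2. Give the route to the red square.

turn left 172°, forward 9.3 m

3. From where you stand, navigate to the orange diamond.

turn left 129°, forward 6.6 m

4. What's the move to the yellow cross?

turn right 171°, forward 4.3 m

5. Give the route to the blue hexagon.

turn left 164°, forward 6.7 m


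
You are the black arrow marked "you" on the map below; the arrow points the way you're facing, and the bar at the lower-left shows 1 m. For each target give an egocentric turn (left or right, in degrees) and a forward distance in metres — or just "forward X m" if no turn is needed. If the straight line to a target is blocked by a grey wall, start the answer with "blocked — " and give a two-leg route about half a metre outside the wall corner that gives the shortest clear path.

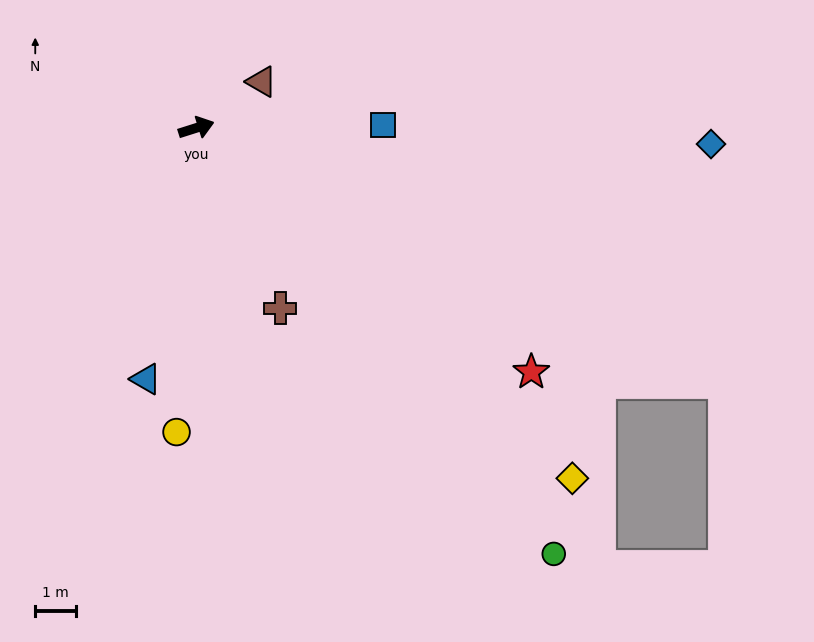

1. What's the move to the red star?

turn right 54°, forward 10.3 m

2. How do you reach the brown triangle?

turn left 18°, forward 2.0 m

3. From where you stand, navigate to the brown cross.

turn right 83°, forward 4.9 m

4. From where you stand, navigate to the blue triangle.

turn right 119°, forward 6.4 m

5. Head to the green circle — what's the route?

turn right 68°, forward 13.8 m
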